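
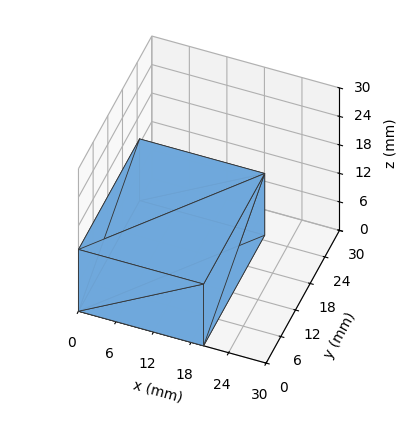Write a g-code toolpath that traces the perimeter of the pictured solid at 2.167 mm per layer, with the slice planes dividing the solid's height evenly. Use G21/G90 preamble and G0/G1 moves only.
Reading the render: the shape is a rectangular box, roughly 20 × 25 mm footprint and 13 mm tall (dimensions read to the nearest mm from the axis ticks). For the g-code, the solid's height is divided into equal slices at the stated Δz and each level perimeter traced with G1 moves after a G0 lift.

; perimeter-only toolpath
G21 ; units = mm
G90 ; absolute positioning
G28 ; home
; layer 1
G0 Z2.167
G0 X0.000 Y0.000
G1 X20.000 Y0.000
G1 X20.000 Y25.000
G1 X0.000 Y25.000
G1 X0.000 Y0.000
; layer 2
G0 Z4.333
G0 X0.000 Y0.000
G1 X20.000 Y0.000
G1 X20.000 Y25.000
G1 X0.000 Y25.000
G1 X0.000 Y0.000
; layer 3
G0 Z6.500
G0 X0.000 Y0.000
G1 X20.000 Y0.000
G1 X20.000 Y25.000
G1 X0.000 Y25.000
G1 X0.000 Y0.000
; layer 4
G0 Z8.667
G0 X0.000 Y0.000
G1 X20.000 Y0.000
G1 X20.000 Y25.000
G1 X0.000 Y25.000
G1 X0.000 Y0.000
; layer 5
G0 Z10.833
G0 X0.000 Y0.000
G1 X20.000 Y0.000
G1 X20.000 Y25.000
G1 X0.000 Y25.000
G1 X0.000 Y0.000
; layer 6
G0 Z13.000
G0 X0.000 Y0.000
G1 X20.000 Y0.000
G1 X20.000 Y25.000
G1 X0.000 Y25.000
G1 X0.000 Y0.000
M2 ; end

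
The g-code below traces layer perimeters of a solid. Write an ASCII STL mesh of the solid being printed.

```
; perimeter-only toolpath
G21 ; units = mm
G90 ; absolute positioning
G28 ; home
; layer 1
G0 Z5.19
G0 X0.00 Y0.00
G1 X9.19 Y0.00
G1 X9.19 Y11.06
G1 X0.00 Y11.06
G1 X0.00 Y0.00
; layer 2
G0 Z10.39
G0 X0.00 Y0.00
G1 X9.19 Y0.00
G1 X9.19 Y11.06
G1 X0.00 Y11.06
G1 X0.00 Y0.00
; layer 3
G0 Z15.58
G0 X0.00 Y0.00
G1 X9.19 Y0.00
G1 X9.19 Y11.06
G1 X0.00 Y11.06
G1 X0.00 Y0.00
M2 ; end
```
solid part
  facet normal 0.0000 0.0000 -1.0000
    outer loop
      vertex 9.19 11.06 0.00
      vertex 9.19 0.00 0.00
      vertex 0.00 0.00 0.00
    endloop
  endfacet
  facet normal 0.0000 0.0000 -1.0000
    outer loop
      vertex 0.00 11.06 0.00
      vertex 9.19 11.06 0.00
      vertex 0.00 0.00 0.00
    endloop
  endfacet
  facet normal 0.0000 0.0000 1.0000
    outer loop
      vertex 0.00 0.00 15.58
      vertex 9.19 0.00 15.58
      vertex 9.19 11.06 15.58
    endloop
  endfacet
  facet normal 0.0000 0.0000 1.0000
    outer loop
      vertex 0.00 0.00 15.58
      vertex 9.19 11.06 15.58
      vertex 0.00 11.06 15.58
    endloop
  endfacet
  facet normal 0.0000 -1.0000 0.0000
    outer loop
      vertex 0.00 0.00 0.00
      vertex 9.19 0.00 0.00
      vertex 9.19 0.00 15.58
    endloop
  endfacet
  facet normal 0.0000 -1.0000 0.0000
    outer loop
      vertex 0.00 0.00 0.00
      vertex 9.19 0.00 15.58
      vertex 0.00 0.00 15.58
    endloop
  endfacet
  facet normal 0.0000 1.0000 0.0000
    outer loop
      vertex 9.19 11.06 15.58
      vertex 9.19 11.06 0.00
      vertex 0.00 11.06 0.00
    endloop
  endfacet
  facet normal 0.0000 1.0000 0.0000
    outer loop
      vertex 0.00 11.06 15.58
      vertex 9.19 11.06 15.58
      vertex 0.00 11.06 0.00
    endloop
  endfacet
  facet normal -1.0000 0.0000 0.0000
    outer loop
      vertex 0.00 11.06 15.58
      vertex 0.00 11.06 0.00
      vertex 0.00 0.00 0.00
    endloop
  endfacet
  facet normal -1.0000 0.0000 0.0000
    outer loop
      vertex 0.00 0.00 15.58
      vertex 0.00 11.06 15.58
      vertex 0.00 0.00 0.00
    endloop
  endfacet
  facet normal 1.0000 0.0000 0.0000
    outer loop
      vertex 9.19 0.00 0.00
      vertex 9.19 11.06 0.00
      vertex 9.19 11.06 15.58
    endloop
  endfacet
  facet normal 1.0000 0.0000 0.0000
    outer loop
      vertex 9.19 0.00 0.00
      vertex 9.19 11.06 15.58
      vertex 9.19 0.00 15.58
    endloop
  endfacet
endsolid part

The G0 Z moves step by Δz≈5.19 mm. Every layer's G1 loop is the same polygon, so the solid is a straight extrusion of it from z=0 to z≈15.6. Closing with flat bottom and top caps and triangulating gives 12 facets — a rectangular box, roughly 9.19 × 11.1 mm footprint and 15.6 mm tall.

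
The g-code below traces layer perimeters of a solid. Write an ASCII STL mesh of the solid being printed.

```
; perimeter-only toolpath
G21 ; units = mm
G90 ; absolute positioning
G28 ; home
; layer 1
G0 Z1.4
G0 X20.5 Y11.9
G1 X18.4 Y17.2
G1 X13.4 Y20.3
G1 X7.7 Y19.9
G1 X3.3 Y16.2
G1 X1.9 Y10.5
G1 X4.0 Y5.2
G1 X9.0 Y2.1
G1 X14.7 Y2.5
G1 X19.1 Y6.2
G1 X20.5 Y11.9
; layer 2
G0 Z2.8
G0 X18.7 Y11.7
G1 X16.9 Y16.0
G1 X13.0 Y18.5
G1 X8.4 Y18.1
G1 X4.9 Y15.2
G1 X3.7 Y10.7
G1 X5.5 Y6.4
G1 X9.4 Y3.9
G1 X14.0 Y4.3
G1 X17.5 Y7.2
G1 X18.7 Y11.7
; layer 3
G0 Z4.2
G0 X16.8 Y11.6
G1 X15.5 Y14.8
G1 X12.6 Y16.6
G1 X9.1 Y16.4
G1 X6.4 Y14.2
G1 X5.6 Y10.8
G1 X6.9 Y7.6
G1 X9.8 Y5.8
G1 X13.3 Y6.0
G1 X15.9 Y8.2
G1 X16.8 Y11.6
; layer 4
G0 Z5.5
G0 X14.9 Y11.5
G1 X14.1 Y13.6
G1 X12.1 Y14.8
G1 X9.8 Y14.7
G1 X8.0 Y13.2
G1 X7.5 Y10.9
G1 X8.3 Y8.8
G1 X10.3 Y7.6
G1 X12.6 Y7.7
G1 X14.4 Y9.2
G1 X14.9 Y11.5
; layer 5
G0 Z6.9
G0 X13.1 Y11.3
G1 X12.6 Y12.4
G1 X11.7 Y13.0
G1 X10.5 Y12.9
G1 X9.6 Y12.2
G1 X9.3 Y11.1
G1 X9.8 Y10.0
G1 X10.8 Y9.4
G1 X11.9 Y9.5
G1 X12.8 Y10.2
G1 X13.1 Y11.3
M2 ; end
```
solid part
  facet normal 0.0000 0.0000 -1.0000
    outer loop
      vertex 13.9 22.1 0.0
      vertex 19.8 18.4 0.0
      vertex 22.4 12.0 0.0
    endloop
  endfacet
  facet normal 0.0000 0.0000 -1.0000
    outer loop
      vertex 7.0 21.6 0.0
      vertex 13.9 22.1 0.0
      vertex 22.4 12.0 0.0
    endloop
  endfacet
  facet normal 0.0000 0.0000 -1.0000
    outer loop
      vertex 1.7 17.2 0.0
      vertex 7.0 21.6 0.0
      vertex 22.4 12.0 0.0
    endloop
  endfacet
  facet normal 0.0000 0.0000 -1.0000
    outer loop
      vertex 0.0 10.4 0.0
      vertex 1.7 17.2 0.0
      vertex 22.4 12.0 0.0
    endloop
  endfacet
  facet normal 0.0000 0.0000 -1.0000
    outer loop
      vertex 2.6 4.0 0.0
      vertex 0.0 10.4 0.0
      vertex 22.4 12.0 0.0
    endloop
  endfacet
  facet normal 0.0000 0.0000 -1.0000
    outer loop
      vertex 8.5 0.3 0.0
      vertex 2.6 4.0 0.0
      vertex 22.4 12.0 0.0
    endloop
  endfacet
  facet normal 0.0000 0.0000 -1.0000
    outer loop
      vertex 15.4 0.8 0.0
      vertex 8.5 0.3 0.0
      vertex 22.4 12.0 0.0
    endloop
  endfacet
  facet normal 0.0000 0.0000 -1.0000
    outer loop
      vertex 20.7 5.2 0.0
      vertex 15.4 0.8 0.0
      vertex 22.4 12.0 0.0
    endloop
  endfacet
  facet normal 0.5686 0.2310 0.7895
    outer loop
      vertex 22.4 12.0 0.0
      vertex 19.8 18.4 0.0
      vertex 11.2 11.2 8.3
    endloop
  endfacet
  facet normal 0.3262 0.5202 0.7893
    outer loop
      vertex 19.8 18.4 0.0
      vertex 13.9 22.1 0.0
      vertex 11.2 11.2 8.3
    endloop
  endfacet
  facet normal -0.0444 0.6122 0.7895
    outer loop
      vertex 13.9 22.1 0.0
      vertex 7.0 21.6 0.0
      vertex 11.2 11.2 8.3
    endloop
  endfacet
  facet normal -0.3919 0.4720 0.7897
    outer loop
      vertex 7.0 21.6 0.0
      vertex 1.7 17.2 0.0
      vertex 11.2 11.2 8.3
    endloop
  endfacet
  facet normal -0.5956 0.1489 0.7894
    outer loop
      vertex 1.7 17.2 0.0
      vertex 0.0 10.4 0.0
      vertex 11.2 11.2 8.3
    endloop
  endfacet
  facet normal -0.5686 -0.2310 0.7895
    outer loop
      vertex 0.0 10.4 0.0
      vertex 2.6 4.0 0.0
      vertex 11.2 11.2 8.3
    endloop
  endfacet
  facet normal -0.3262 -0.5202 0.7893
    outer loop
      vertex 2.6 4.0 0.0
      vertex 8.5 0.3 0.0
      vertex 11.2 11.2 8.3
    endloop
  endfacet
  facet normal 0.0444 -0.6122 0.7895
    outer loop
      vertex 8.5 0.3 0.0
      vertex 15.4 0.8 0.0
      vertex 11.2 11.2 8.3
    endloop
  endfacet
  facet normal 0.3919 -0.4720 0.7897
    outer loop
      vertex 15.4 0.8 0.0
      vertex 20.7 5.2 0.0
      vertex 11.2 11.2 8.3
    endloop
  endfacet
  facet normal 0.5956 -0.1489 0.7894
    outer loop
      vertex 20.7 5.2 0.0
      vertex 22.4 12.0 0.0
      vertex 11.2 11.2 8.3
    endloop
  endfacet
endsolid part

The G0 Z moves step by Δz≈1.4 mm. The G1 loops shrink linearly with z, so the solid tapers from its base footprint up to z≈8.3. Closing with a flat bottom cap and the tapered top and triangulating gives 18 facets — a regular 10-sided pyramid, base circumscribed radius ≈ 11.2 mm, apex at z ≈ 8.3 mm.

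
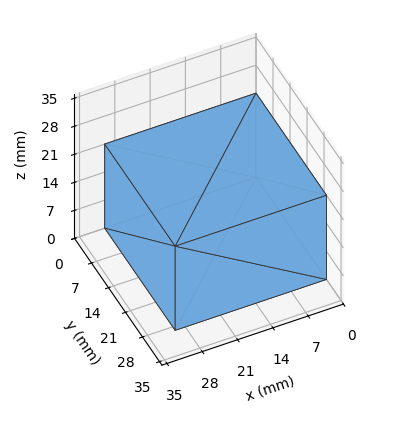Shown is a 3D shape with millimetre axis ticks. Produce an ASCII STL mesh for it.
Reading the render: the shape is a rectangular box, roughly 30 × 29 mm footprint and 21 mm tall (dimensions read to the nearest mm from the axis ticks). For the STL, each face is triangulated and given an outward normal.

solid part
  facet normal 0.0000 0.0000 -1.0000
    outer loop
      vertex 30.000 29.000 0.000
      vertex 30.000 0.000 0.000
      vertex 0.000 0.000 0.000
    endloop
  endfacet
  facet normal 0.0000 0.0000 -1.0000
    outer loop
      vertex 0.000 29.000 0.000
      vertex 30.000 29.000 0.000
      vertex 0.000 0.000 0.000
    endloop
  endfacet
  facet normal 0.0000 0.0000 1.0000
    outer loop
      vertex 0.000 0.000 21.000
      vertex 30.000 0.000 21.000
      vertex 30.000 29.000 21.000
    endloop
  endfacet
  facet normal 0.0000 0.0000 1.0000
    outer loop
      vertex 0.000 0.000 21.000
      vertex 30.000 29.000 21.000
      vertex 0.000 29.000 21.000
    endloop
  endfacet
  facet normal 0.0000 -1.0000 0.0000
    outer loop
      vertex 0.000 0.000 0.000
      vertex 30.000 0.000 0.000
      vertex 30.000 0.000 21.000
    endloop
  endfacet
  facet normal 0.0000 -1.0000 0.0000
    outer loop
      vertex 0.000 0.000 0.000
      vertex 30.000 0.000 21.000
      vertex 0.000 0.000 21.000
    endloop
  endfacet
  facet normal 0.0000 1.0000 0.0000
    outer loop
      vertex 30.000 29.000 21.000
      vertex 30.000 29.000 0.000
      vertex 0.000 29.000 0.000
    endloop
  endfacet
  facet normal 0.0000 1.0000 0.0000
    outer loop
      vertex 0.000 29.000 21.000
      vertex 30.000 29.000 21.000
      vertex 0.000 29.000 0.000
    endloop
  endfacet
  facet normal -1.0000 0.0000 0.0000
    outer loop
      vertex 0.000 29.000 21.000
      vertex 0.000 29.000 0.000
      vertex 0.000 0.000 0.000
    endloop
  endfacet
  facet normal -1.0000 0.0000 0.0000
    outer loop
      vertex 0.000 0.000 21.000
      vertex 0.000 29.000 21.000
      vertex 0.000 0.000 0.000
    endloop
  endfacet
  facet normal 1.0000 0.0000 0.0000
    outer loop
      vertex 30.000 0.000 0.000
      vertex 30.000 29.000 0.000
      vertex 30.000 29.000 21.000
    endloop
  endfacet
  facet normal 1.0000 0.0000 0.0000
    outer loop
      vertex 30.000 0.000 0.000
      vertex 30.000 29.000 21.000
      vertex 30.000 0.000 21.000
    endloop
  endfacet
endsolid part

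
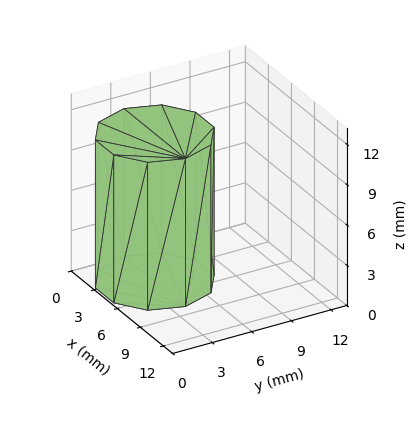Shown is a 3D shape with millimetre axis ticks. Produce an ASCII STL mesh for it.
Reading the render: the shape is a regular 10-sided prism (a cylinder approximated with 10 flat sides), circumscribed radius ≈ 4 mm, height ≈ 11 mm (dimensions read to the nearest mm from the axis ticks). For the STL, each face is triangulated and given an outward normal.

solid part
  facet normal 0.0000 0.0000 -1.0000
    outer loop
      vertex 5.2 7.8 0.0
      vertex 7.2 6.4 0.0
      vertex 8.0 4.0 0.0
    endloop
  endfacet
  facet normal 0.0000 0.0000 -1.0000
    outer loop
      vertex 2.8 7.8 0.0
      vertex 5.2 7.8 0.0
      vertex 8.0 4.0 0.0
    endloop
  endfacet
  facet normal 0.0000 0.0000 -1.0000
    outer loop
      vertex 0.8 6.4 0.0
      vertex 2.8 7.8 0.0
      vertex 8.0 4.0 0.0
    endloop
  endfacet
  facet normal 0.0000 0.0000 -1.0000
    outer loop
      vertex 0.0 4.0 0.0
      vertex 0.8 6.4 0.0
      vertex 8.0 4.0 0.0
    endloop
  endfacet
  facet normal 0.0000 0.0000 -1.0000
    outer loop
      vertex 0.8 1.6 0.0
      vertex 0.0 4.0 0.0
      vertex 8.0 4.0 0.0
    endloop
  endfacet
  facet normal 0.0000 0.0000 -1.0000
    outer loop
      vertex 2.8 0.2 0.0
      vertex 0.8 1.6 0.0
      vertex 8.0 4.0 0.0
    endloop
  endfacet
  facet normal 0.0000 0.0000 -1.0000
    outer loop
      vertex 5.2 0.2 0.0
      vertex 2.8 0.2 0.0
      vertex 8.0 4.0 0.0
    endloop
  endfacet
  facet normal 0.0000 0.0000 -1.0000
    outer loop
      vertex 7.2 1.6 0.0
      vertex 5.2 0.2 0.0
      vertex 8.0 4.0 0.0
    endloop
  endfacet
  facet normal 0.0000 0.0000 1.0000
    outer loop
      vertex 8.0 4.0 11.0
      vertex 7.2 6.4 11.0
      vertex 5.2 7.8 11.0
    endloop
  endfacet
  facet normal 0.0000 0.0000 1.0000
    outer loop
      vertex 8.0 4.0 11.0
      vertex 5.2 7.8 11.0
      vertex 2.8 7.8 11.0
    endloop
  endfacet
  facet normal 0.0000 0.0000 1.0000
    outer loop
      vertex 8.0 4.0 11.0
      vertex 2.8 7.8 11.0
      vertex 0.8 6.4 11.0
    endloop
  endfacet
  facet normal 0.0000 0.0000 1.0000
    outer loop
      vertex 8.0 4.0 11.0
      vertex 0.8 6.4 11.0
      vertex 0.0 4.0 11.0
    endloop
  endfacet
  facet normal 0.0000 0.0000 1.0000
    outer loop
      vertex 8.0 4.0 11.0
      vertex 0.0 4.0 11.0
      vertex 0.8 1.6 11.0
    endloop
  endfacet
  facet normal 0.0000 0.0000 1.0000
    outer loop
      vertex 8.0 4.0 11.0
      vertex 0.8 1.6 11.0
      vertex 2.8 0.2 11.0
    endloop
  endfacet
  facet normal 0.0000 0.0000 1.0000
    outer loop
      vertex 8.0 4.0 11.0
      vertex 2.8 0.2 11.0
      vertex 5.2 0.2 11.0
    endloop
  endfacet
  facet normal 0.0000 0.0000 1.0000
    outer loop
      vertex 8.0 4.0 11.0
      vertex 5.2 0.2 11.0
      vertex 7.2 1.6 11.0
    endloop
  endfacet
  facet normal 0.9487 0.3162 0.0000
    outer loop
      vertex 8.0 4.0 0.0
      vertex 7.2 6.4 0.0
      vertex 7.2 6.4 11.0
    endloop
  endfacet
  facet normal 0.9487 0.3162 0.0000
    outer loop
      vertex 8.0 4.0 0.0
      vertex 7.2 6.4 11.0
      vertex 8.0 4.0 11.0
    endloop
  endfacet
  facet normal 0.5735 0.8192 0.0000
    outer loop
      vertex 7.2 6.4 0.0
      vertex 5.2 7.8 0.0
      vertex 5.2 7.8 11.0
    endloop
  endfacet
  facet normal 0.5735 0.8192 0.0000
    outer loop
      vertex 7.2 6.4 0.0
      vertex 5.2 7.8 11.0
      vertex 7.2 6.4 11.0
    endloop
  endfacet
  facet normal 0.0000 1.0000 0.0000
    outer loop
      vertex 5.2 7.8 0.0
      vertex 2.8 7.8 0.0
      vertex 2.8 7.8 11.0
    endloop
  endfacet
  facet normal 0.0000 1.0000 0.0000
    outer loop
      vertex 5.2 7.8 0.0
      vertex 2.8 7.8 11.0
      vertex 5.2 7.8 11.0
    endloop
  endfacet
  facet normal -0.5735 0.8192 0.0000
    outer loop
      vertex 2.8 7.8 0.0
      vertex 0.8 6.4 0.0
      vertex 0.8 6.4 11.0
    endloop
  endfacet
  facet normal -0.5735 0.8192 0.0000
    outer loop
      vertex 2.8 7.8 0.0
      vertex 0.8 6.4 11.0
      vertex 2.8 7.8 11.0
    endloop
  endfacet
  facet normal -0.9487 0.3162 0.0000
    outer loop
      vertex 0.8 6.4 0.0
      vertex 0.0 4.0 0.0
      vertex 0.0 4.0 11.0
    endloop
  endfacet
  facet normal -0.9487 0.3162 0.0000
    outer loop
      vertex 0.8 6.4 0.0
      vertex 0.0 4.0 11.0
      vertex 0.8 6.4 11.0
    endloop
  endfacet
  facet normal -0.9487 -0.3162 0.0000
    outer loop
      vertex 0.0 4.0 0.0
      vertex 0.8 1.6 0.0
      vertex 0.8 1.6 11.0
    endloop
  endfacet
  facet normal -0.9487 -0.3162 0.0000
    outer loop
      vertex 0.0 4.0 0.0
      vertex 0.8 1.6 11.0
      vertex 0.0 4.0 11.0
    endloop
  endfacet
  facet normal -0.5735 -0.8192 0.0000
    outer loop
      vertex 0.8 1.6 0.0
      vertex 2.8 0.2 0.0
      vertex 2.8 0.2 11.0
    endloop
  endfacet
  facet normal -0.5735 -0.8192 0.0000
    outer loop
      vertex 0.8 1.6 0.0
      vertex 2.8 0.2 11.0
      vertex 0.8 1.6 11.0
    endloop
  endfacet
  facet normal 0.0000 -1.0000 0.0000
    outer loop
      vertex 2.8 0.2 0.0
      vertex 5.2 0.2 0.0
      vertex 5.2 0.2 11.0
    endloop
  endfacet
  facet normal 0.0000 -1.0000 0.0000
    outer loop
      vertex 2.8 0.2 0.0
      vertex 5.2 0.2 11.0
      vertex 2.8 0.2 11.0
    endloop
  endfacet
  facet normal 0.5735 -0.8192 0.0000
    outer loop
      vertex 5.2 0.2 0.0
      vertex 7.2 1.6 0.0
      vertex 7.2 1.6 11.0
    endloop
  endfacet
  facet normal 0.5735 -0.8192 0.0000
    outer loop
      vertex 5.2 0.2 0.0
      vertex 7.2 1.6 11.0
      vertex 5.2 0.2 11.0
    endloop
  endfacet
  facet normal 0.9487 -0.3162 0.0000
    outer loop
      vertex 7.2 1.6 0.0
      vertex 8.0 4.0 0.0
      vertex 8.0 4.0 11.0
    endloop
  endfacet
  facet normal 0.9487 -0.3162 0.0000
    outer loop
      vertex 7.2 1.6 0.0
      vertex 8.0 4.0 11.0
      vertex 7.2 1.6 11.0
    endloop
  endfacet
endsolid part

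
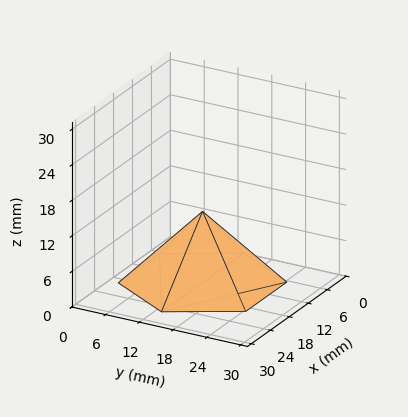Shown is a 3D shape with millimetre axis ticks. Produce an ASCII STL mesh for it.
Reading the render: the shape is a regular 6-sided pyramid, base circumscribed radius ≈ 13 mm, apex at z ≈ 12 mm (dimensions read to the nearest mm from the axis ticks). For the STL, each face is triangulated and given an outward normal.

solid part
  facet normal 0.0000 0.0000 -1.0000
    outer loop
      vertex 6.5 24.3 0.0
      vertex 19.5 24.3 0.0
      vertex 26.0 13.0 0.0
    endloop
  endfacet
  facet normal 0.0000 0.0000 -1.0000
    outer loop
      vertex 0.0 13.0 0.0
      vertex 6.5 24.3 0.0
      vertex 26.0 13.0 0.0
    endloop
  endfacet
  facet normal 0.0000 0.0000 -1.0000
    outer loop
      vertex 6.5 1.7 0.0
      vertex 0.0 13.0 0.0
      vertex 26.0 13.0 0.0
    endloop
  endfacet
  facet normal 0.0000 0.0000 -1.0000
    outer loop
      vertex 19.5 1.7 0.0
      vertex 6.5 1.7 0.0
      vertex 26.0 13.0 0.0
    endloop
  endfacet
  facet normal 0.6319 0.3635 0.6845
    outer loop
      vertex 26.0 13.0 0.0
      vertex 19.5 24.3 0.0
      vertex 13.0 13.0 12.0
    endloop
  endfacet
  facet normal 0.0000 0.7280 0.6856
    outer loop
      vertex 19.5 24.3 0.0
      vertex 6.5 24.3 0.0
      vertex 13.0 13.0 12.0
    endloop
  endfacet
  facet normal -0.6319 0.3635 0.6845
    outer loop
      vertex 6.5 24.3 0.0
      vertex 0.0 13.0 0.0
      vertex 13.0 13.0 12.0
    endloop
  endfacet
  facet normal -0.6319 -0.3635 0.6845
    outer loop
      vertex 0.0 13.0 0.0
      vertex 6.5 1.7 0.0
      vertex 13.0 13.0 12.0
    endloop
  endfacet
  facet normal 0.0000 -0.7280 0.6856
    outer loop
      vertex 6.5 1.7 0.0
      vertex 19.5 1.7 0.0
      vertex 13.0 13.0 12.0
    endloop
  endfacet
  facet normal 0.6319 -0.3635 0.6845
    outer loop
      vertex 19.5 1.7 0.0
      vertex 26.0 13.0 0.0
      vertex 13.0 13.0 12.0
    endloop
  endfacet
endsolid part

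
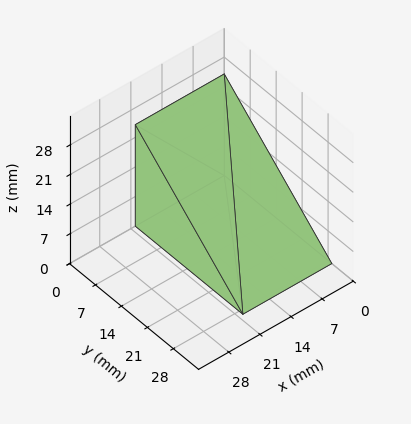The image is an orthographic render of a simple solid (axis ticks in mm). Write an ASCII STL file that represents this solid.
Reading the render: the shape is a wedge (ramp): 20 × 29 mm base, rising to 24 mm along the y=0 edge and sloping linearly to z=0 at y=29 (dimensions read to the nearest mm from the axis ticks). For the STL, each face is triangulated and given an outward normal.

solid part
  facet normal 0.0000 0.0000 -1.0000
    outer loop
      vertex 20.0 29.0 0.0
      vertex 20.0 0.0 0.0
      vertex 0.0 0.0 0.0
    endloop
  endfacet
  facet normal 0.0000 0.0000 -1.0000
    outer loop
      vertex 0.0 29.0 0.0
      vertex 20.0 29.0 0.0
      vertex 0.0 0.0 0.0
    endloop
  endfacet
  facet normal 0.0000 -1.0000 0.0000
    outer loop
      vertex 0.0 0.0 0.0
      vertex 20.0 0.0 0.0
      vertex 20.0 0.0 24.0
    endloop
  endfacet
  facet normal 0.0000 -1.0000 0.0000
    outer loop
      vertex 0.0 0.0 0.0
      vertex 20.0 0.0 24.0
      vertex 0.0 0.0 24.0
    endloop
  endfacet
  facet normal 0.0000 0.6376 0.7704
    outer loop
      vertex 0.0 0.0 24.0
      vertex 20.0 0.0 24.0
      vertex 20.0 29.0 0.0
    endloop
  endfacet
  facet normal 0.0000 0.6376 0.7704
    outer loop
      vertex 0.0 0.0 24.0
      vertex 20.0 29.0 0.0
      vertex 0.0 29.0 0.0
    endloop
  endfacet
  facet normal -1.0000 0.0000 0.0000
    outer loop
      vertex 0.0 0.0 24.0
      vertex 0.0 29.0 0.0
      vertex 0.0 0.0 0.0
    endloop
  endfacet
  facet normal 1.0000 0.0000 0.0000
    outer loop
      vertex 20.0 0.0 0.0
      vertex 20.0 29.0 0.0
      vertex 20.0 0.0 24.0
    endloop
  endfacet
endsolid part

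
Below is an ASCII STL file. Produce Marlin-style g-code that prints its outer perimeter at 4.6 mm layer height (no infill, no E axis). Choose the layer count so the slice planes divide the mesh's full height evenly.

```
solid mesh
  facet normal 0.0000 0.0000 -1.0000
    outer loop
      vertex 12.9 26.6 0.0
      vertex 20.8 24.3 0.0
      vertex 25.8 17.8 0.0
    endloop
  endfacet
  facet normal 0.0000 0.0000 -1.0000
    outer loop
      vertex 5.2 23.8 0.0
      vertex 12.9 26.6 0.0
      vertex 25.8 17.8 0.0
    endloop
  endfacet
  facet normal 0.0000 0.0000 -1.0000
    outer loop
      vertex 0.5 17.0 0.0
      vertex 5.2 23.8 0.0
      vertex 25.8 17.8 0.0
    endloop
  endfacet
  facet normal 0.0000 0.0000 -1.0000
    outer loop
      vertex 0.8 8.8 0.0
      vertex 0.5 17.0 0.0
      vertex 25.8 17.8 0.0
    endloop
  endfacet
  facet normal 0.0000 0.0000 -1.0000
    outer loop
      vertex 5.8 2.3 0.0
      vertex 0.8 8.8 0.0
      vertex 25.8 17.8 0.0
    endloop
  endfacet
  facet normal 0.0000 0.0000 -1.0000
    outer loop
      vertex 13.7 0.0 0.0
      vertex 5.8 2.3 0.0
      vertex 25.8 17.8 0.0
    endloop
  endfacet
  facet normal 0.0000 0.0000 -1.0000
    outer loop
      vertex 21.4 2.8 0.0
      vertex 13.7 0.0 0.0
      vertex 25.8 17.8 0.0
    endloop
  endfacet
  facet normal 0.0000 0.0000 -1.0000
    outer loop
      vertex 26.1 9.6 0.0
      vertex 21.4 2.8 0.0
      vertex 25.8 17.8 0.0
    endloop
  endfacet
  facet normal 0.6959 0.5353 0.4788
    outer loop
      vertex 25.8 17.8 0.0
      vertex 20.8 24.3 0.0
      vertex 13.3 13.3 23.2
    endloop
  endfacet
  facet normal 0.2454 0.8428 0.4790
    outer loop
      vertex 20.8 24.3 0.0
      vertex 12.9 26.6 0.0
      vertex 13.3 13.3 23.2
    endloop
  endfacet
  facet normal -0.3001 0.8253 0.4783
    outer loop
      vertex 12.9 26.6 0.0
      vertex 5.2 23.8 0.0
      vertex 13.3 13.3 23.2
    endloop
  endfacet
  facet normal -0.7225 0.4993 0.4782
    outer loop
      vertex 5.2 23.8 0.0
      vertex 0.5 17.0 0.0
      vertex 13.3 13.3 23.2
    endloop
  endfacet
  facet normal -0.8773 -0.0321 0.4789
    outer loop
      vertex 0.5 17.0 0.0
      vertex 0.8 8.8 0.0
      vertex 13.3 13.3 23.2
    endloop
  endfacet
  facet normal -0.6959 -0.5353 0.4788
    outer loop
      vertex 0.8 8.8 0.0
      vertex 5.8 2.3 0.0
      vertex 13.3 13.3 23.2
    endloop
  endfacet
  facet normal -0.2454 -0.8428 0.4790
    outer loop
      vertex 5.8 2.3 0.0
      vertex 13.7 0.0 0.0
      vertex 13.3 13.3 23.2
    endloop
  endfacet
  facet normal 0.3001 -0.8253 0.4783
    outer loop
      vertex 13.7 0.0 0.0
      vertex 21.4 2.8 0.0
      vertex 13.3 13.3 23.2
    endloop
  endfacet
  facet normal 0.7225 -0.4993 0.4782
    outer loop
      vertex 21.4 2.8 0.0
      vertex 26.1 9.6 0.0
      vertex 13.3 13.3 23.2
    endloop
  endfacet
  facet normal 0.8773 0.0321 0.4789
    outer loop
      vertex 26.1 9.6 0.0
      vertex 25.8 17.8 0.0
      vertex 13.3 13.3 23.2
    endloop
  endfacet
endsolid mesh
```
; perimeter-only toolpath
G21 ; units = mm
G90 ; absolute positioning
G28 ; home
; layer 1
G0 Z4.6
G0 X23.3 Y16.9
G1 X19.3 Y22.1
G1 X13.0 Y23.9
G1 X6.8 Y21.7
G1 X3.1 Y16.3
G1 X3.3 Y9.7
G1 X7.3 Y4.5
G1 X13.6 Y2.7
G1 X19.8 Y4.9
G1 X23.5 Y10.3
G1 X23.3 Y16.9
; layer 2
G0 Z9.3
G0 X20.8 Y16.0
G1 X17.8 Y19.9
G1 X13.1 Y21.3
G1 X8.4 Y19.6
G1 X5.6 Y15.5
G1 X5.8 Y10.6
G1 X8.8 Y6.7
G1 X13.5 Y5.3
G1 X18.2 Y7.0
G1 X21.0 Y11.1
G1 X20.8 Y16.0
; layer 3
G0 Z13.9
G0 X18.3 Y15.1
G1 X16.3 Y17.7
G1 X13.1 Y18.6
G1 X10.1 Y17.5
G1 X8.2 Y14.8
G1 X8.3 Y11.5
G1 X10.3 Y8.9
G1 X13.5 Y8.0
G1 X16.5 Y9.1
G1 X18.4 Y11.8
G1 X18.3 Y15.1
; layer 4
G0 Z18.6
G0 X15.8 Y14.2
G1 X14.8 Y15.5
G1 X13.2 Y16.0
G1 X11.7 Y15.4
G1 X10.7 Y14.0
G1 X10.8 Y12.4
G1 X11.8 Y11.1
G1 X13.4 Y10.6
G1 X14.9 Y11.2
G1 X15.9 Y12.6
G1 X15.8 Y14.2
M2 ; end

The solid is a regular 10-sided pyramid, base circumscribed radius ≈ 13.3 mm, apex at z ≈ 23.2 mm. Slicing at Δz = 4.6 mm — 5 equal slices spanning the solid's height, so layer i sits at z = i·h/5 — gives 4 non-empty perimeters. Each is a 10-segment closed polygon; G0 lifts to the layer z and rapids to the start vertex, then G1 traces the edges. The cross-section shrinks linearly with z (the slice at the apex is degenerate and omitted).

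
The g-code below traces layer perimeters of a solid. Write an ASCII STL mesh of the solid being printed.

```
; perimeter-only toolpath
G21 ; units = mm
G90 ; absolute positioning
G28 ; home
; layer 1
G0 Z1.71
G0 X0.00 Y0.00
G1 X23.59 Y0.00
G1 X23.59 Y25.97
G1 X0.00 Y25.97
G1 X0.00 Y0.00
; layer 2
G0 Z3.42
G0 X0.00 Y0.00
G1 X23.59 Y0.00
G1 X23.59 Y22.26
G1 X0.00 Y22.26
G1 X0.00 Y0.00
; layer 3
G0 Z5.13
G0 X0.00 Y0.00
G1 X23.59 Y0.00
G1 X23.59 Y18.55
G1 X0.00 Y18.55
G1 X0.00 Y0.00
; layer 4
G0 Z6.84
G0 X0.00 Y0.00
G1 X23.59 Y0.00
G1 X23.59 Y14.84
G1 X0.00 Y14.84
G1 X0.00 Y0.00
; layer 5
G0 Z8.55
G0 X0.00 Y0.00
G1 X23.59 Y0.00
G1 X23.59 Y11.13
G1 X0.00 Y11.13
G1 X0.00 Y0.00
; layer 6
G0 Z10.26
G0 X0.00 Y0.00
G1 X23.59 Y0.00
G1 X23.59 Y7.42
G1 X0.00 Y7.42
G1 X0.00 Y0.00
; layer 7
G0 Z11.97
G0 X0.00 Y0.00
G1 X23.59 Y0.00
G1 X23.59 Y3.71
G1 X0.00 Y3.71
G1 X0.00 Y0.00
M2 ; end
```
solid part
  facet normal 0.0000 0.0000 -1.0000
    outer loop
      vertex 23.59 29.68 0.00
      vertex 23.59 0.00 0.00
      vertex 0.00 0.00 0.00
    endloop
  endfacet
  facet normal 0.0000 0.0000 -1.0000
    outer loop
      vertex 0.00 29.68 0.00
      vertex 23.59 29.68 0.00
      vertex 0.00 0.00 0.00
    endloop
  endfacet
  facet normal 0.0000 -1.0000 0.0000
    outer loop
      vertex 0.00 0.00 0.00
      vertex 23.59 0.00 0.00
      vertex 23.59 0.00 13.68
    endloop
  endfacet
  facet normal 0.0000 -1.0000 0.0000
    outer loop
      vertex 0.00 0.00 0.00
      vertex 23.59 0.00 13.68
      vertex 0.00 0.00 13.68
    endloop
  endfacet
  facet normal 0.0000 0.4186 0.9082
    outer loop
      vertex 0.00 0.00 13.68
      vertex 23.59 0.00 13.68
      vertex 23.59 29.68 0.00
    endloop
  endfacet
  facet normal 0.0000 0.4186 0.9082
    outer loop
      vertex 0.00 0.00 13.68
      vertex 23.59 29.68 0.00
      vertex 0.00 29.68 0.00
    endloop
  endfacet
  facet normal -1.0000 0.0000 0.0000
    outer loop
      vertex 0.00 0.00 13.68
      vertex 0.00 29.68 0.00
      vertex 0.00 0.00 0.00
    endloop
  endfacet
  facet normal 1.0000 0.0000 0.0000
    outer loop
      vertex 23.59 0.00 0.00
      vertex 23.59 29.68 0.00
      vertex 23.59 0.00 13.68
    endloop
  endfacet
endsolid part

The G0 Z moves step by Δz≈1.71 mm. The G1 loops shrink linearly with z, so the solid tapers from its base footprint up to z≈13.7. Closing with a flat bottom cap and the tapered top and triangulating gives 8 facets — a wedge (ramp): 23.6 × 29.7 mm base, rising to 13.7 mm along the y=0 edge and sloping linearly to z=0 at y=29.7.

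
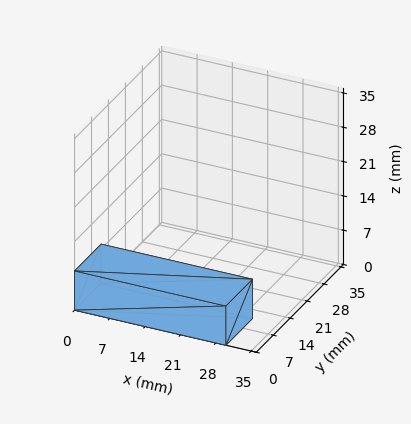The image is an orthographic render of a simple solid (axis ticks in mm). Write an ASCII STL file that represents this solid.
Reading the render: the shape is a rectangular box, roughly 30 × 11 mm footprint and 8 mm tall (dimensions read to the nearest mm from the axis ticks). For the STL, each face is triangulated and given an outward normal.

solid part
  facet normal 0.0000 0.0000 -1.0000
    outer loop
      vertex 30.000 11.000 0.000
      vertex 30.000 0.000 0.000
      vertex 0.000 0.000 0.000
    endloop
  endfacet
  facet normal 0.0000 0.0000 -1.0000
    outer loop
      vertex 0.000 11.000 0.000
      vertex 30.000 11.000 0.000
      vertex 0.000 0.000 0.000
    endloop
  endfacet
  facet normal 0.0000 0.0000 1.0000
    outer loop
      vertex 0.000 0.000 8.000
      vertex 30.000 0.000 8.000
      vertex 30.000 11.000 8.000
    endloop
  endfacet
  facet normal 0.0000 0.0000 1.0000
    outer loop
      vertex 0.000 0.000 8.000
      vertex 30.000 11.000 8.000
      vertex 0.000 11.000 8.000
    endloop
  endfacet
  facet normal 0.0000 -1.0000 0.0000
    outer loop
      vertex 0.000 0.000 0.000
      vertex 30.000 0.000 0.000
      vertex 30.000 0.000 8.000
    endloop
  endfacet
  facet normal 0.0000 -1.0000 0.0000
    outer loop
      vertex 0.000 0.000 0.000
      vertex 30.000 0.000 8.000
      vertex 0.000 0.000 8.000
    endloop
  endfacet
  facet normal 0.0000 1.0000 0.0000
    outer loop
      vertex 30.000 11.000 8.000
      vertex 30.000 11.000 0.000
      vertex 0.000 11.000 0.000
    endloop
  endfacet
  facet normal 0.0000 1.0000 0.0000
    outer loop
      vertex 0.000 11.000 8.000
      vertex 30.000 11.000 8.000
      vertex 0.000 11.000 0.000
    endloop
  endfacet
  facet normal -1.0000 0.0000 0.0000
    outer loop
      vertex 0.000 11.000 8.000
      vertex 0.000 11.000 0.000
      vertex 0.000 0.000 0.000
    endloop
  endfacet
  facet normal -1.0000 0.0000 0.0000
    outer loop
      vertex 0.000 0.000 8.000
      vertex 0.000 11.000 8.000
      vertex 0.000 0.000 0.000
    endloop
  endfacet
  facet normal 1.0000 0.0000 0.0000
    outer loop
      vertex 30.000 0.000 0.000
      vertex 30.000 11.000 0.000
      vertex 30.000 11.000 8.000
    endloop
  endfacet
  facet normal 1.0000 0.0000 0.0000
    outer loop
      vertex 30.000 0.000 0.000
      vertex 30.000 11.000 8.000
      vertex 30.000 0.000 8.000
    endloop
  endfacet
endsolid part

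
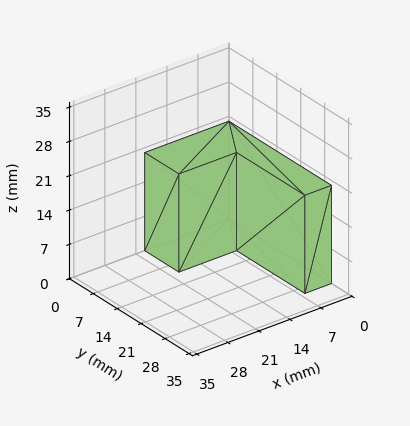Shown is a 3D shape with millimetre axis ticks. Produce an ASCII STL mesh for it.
Reading the render: the shape is an L-shaped prism: outer 19 × 30 mm, arm thicknesses ≈ 10 mm (horizontal) and 6 mm (vertical), extruded 20 mm in z (dimensions read to the nearest mm from the axis ticks). For the STL, each face is triangulated and given an outward normal.

solid part
  facet normal 0.0000 0.0000 -1.0000
    outer loop
      vertex 19.000 10.000 0.000
      vertex 19.000 0.000 0.000
      vertex 0.000 0.000 0.000
    endloop
  endfacet
  facet normal 0.0000 0.0000 -1.0000
    outer loop
      vertex 6.000 10.000 0.000
      vertex 19.000 10.000 0.000
      vertex 0.000 0.000 0.000
    endloop
  endfacet
  facet normal 0.0000 0.0000 -1.0000
    outer loop
      vertex 6.000 30.000 0.000
      vertex 6.000 10.000 0.000
      vertex 0.000 0.000 0.000
    endloop
  endfacet
  facet normal 0.0000 0.0000 -1.0000
    outer loop
      vertex 0.000 30.000 0.000
      vertex 6.000 30.000 0.000
      vertex 0.000 0.000 0.000
    endloop
  endfacet
  facet normal 0.0000 0.0000 1.0000
    outer loop
      vertex 0.000 0.000 20.000
      vertex 19.000 0.000 20.000
      vertex 19.000 10.000 20.000
    endloop
  endfacet
  facet normal 0.0000 0.0000 1.0000
    outer loop
      vertex 0.000 0.000 20.000
      vertex 19.000 10.000 20.000
      vertex 6.000 10.000 20.000
    endloop
  endfacet
  facet normal 0.0000 0.0000 1.0000
    outer loop
      vertex 0.000 0.000 20.000
      vertex 6.000 10.000 20.000
      vertex 6.000 30.000 20.000
    endloop
  endfacet
  facet normal 0.0000 0.0000 1.0000
    outer loop
      vertex 0.000 0.000 20.000
      vertex 6.000 30.000 20.000
      vertex 0.000 30.000 20.000
    endloop
  endfacet
  facet normal 0.0000 -1.0000 0.0000
    outer loop
      vertex 0.000 0.000 0.000
      vertex 19.000 0.000 0.000
      vertex 19.000 0.000 20.000
    endloop
  endfacet
  facet normal 0.0000 -1.0000 0.0000
    outer loop
      vertex 0.000 0.000 0.000
      vertex 19.000 0.000 20.000
      vertex 0.000 0.000 20.000
    endloop
  endfacet
  facet normal 1.0000 0.0000 0.0000
    outer loop
      vertex 19.000 0.000 0.000
      vertex 19.000 10.000 0.000
      vertex 19.000 10.000 20.000
    endloop
  endfacet
  facet normal 1.0000 0.0000 0.0000
    outer loop
      vertex 19.000 0.000 0.000
      vertex 19.000 10.000 20.000
      vertex 19.000 0.000 20.000
    endloop
  endfacet
  facet normal 0.0000 1.0000 0.0000
    outer loop
      vertex 19.000 10.000 0.000
      vertex 6.000 10.000 0.000
      vertex 6.000 10.000 20.000
    endloop
  endfacet
  facet normal 0.0000 1.0000 0.0000
    outer loop
      vertex 19.000 10.000 0.000
      vertex 6.000 10.000 20.000
      vertex 19.000 10.000 20.000
    endloop
  endfacet
  facet normal 1.0000 0.0000 0.0000
    outer loop
      vertex 6.000 10.000 0.000
      vertex 6.000 30.000 0.000
      vertex 6.000 30.000 20.000
    endloop
  endfacet
  facet normal 1.0000 0.0000 0.0000
    outer loop
      vertex 6.000 10.000 0.000
      vertex 6.000 30.000 20.000
      vertex 6.000 10.000 20.000
    endloop
  endfacet
  facet normal 0.0000 1.0000 0.0000
    outer loop
      vertex 6.000 30.000 0.000
      vertex 0.000 30.000 0.000
      vertex 0.000 30.000 20.000
    endloop
  endfacet
  facet normal 0.0000 1.0000 0.0000
    outer loop
      vertex 6.000 30.000 0.000
      vertex 0.000 30.000 20.000
      vertex 6.000 30.000 20.000
    endloop
  endfacet
  facet normal -1.0000 0.0000 0.0000
    outer loop
      vertex 0.000 30.000 0.000
      vertex 0.000 0.000 0.000
      vertex 0.000 0.000 20.000
    endloop
  endfacet
  facet normal -1.0000 0.0000 0.0000
    outer loop
      vertex 0.000 30.000 0.000
      vertex 0.000 0.000 20.000
      vertex 0.000 30.000 20.000
    endloop
  endfacet
endsolid part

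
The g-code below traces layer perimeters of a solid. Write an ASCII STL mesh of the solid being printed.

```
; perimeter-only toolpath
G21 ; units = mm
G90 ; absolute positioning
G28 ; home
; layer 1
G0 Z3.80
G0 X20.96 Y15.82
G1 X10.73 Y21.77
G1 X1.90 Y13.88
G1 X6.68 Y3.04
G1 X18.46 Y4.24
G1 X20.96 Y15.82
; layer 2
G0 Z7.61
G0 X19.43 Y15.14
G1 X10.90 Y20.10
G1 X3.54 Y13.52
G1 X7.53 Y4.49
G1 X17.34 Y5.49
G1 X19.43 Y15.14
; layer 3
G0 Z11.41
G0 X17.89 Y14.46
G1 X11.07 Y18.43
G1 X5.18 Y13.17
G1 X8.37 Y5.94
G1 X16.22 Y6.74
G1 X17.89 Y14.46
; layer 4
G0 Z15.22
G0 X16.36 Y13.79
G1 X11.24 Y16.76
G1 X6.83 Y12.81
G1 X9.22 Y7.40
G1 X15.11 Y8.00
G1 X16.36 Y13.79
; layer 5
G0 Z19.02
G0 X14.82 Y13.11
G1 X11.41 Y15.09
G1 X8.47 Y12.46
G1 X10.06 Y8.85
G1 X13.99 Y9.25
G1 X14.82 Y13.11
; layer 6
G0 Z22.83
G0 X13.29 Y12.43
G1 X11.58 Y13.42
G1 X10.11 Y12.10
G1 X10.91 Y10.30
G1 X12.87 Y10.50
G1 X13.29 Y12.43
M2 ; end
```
solid part
  facet normal 0.0000 0.0000 -1.0000
    outer loop
      vertex 0.26 14.23 0.00
      vertex 10.56 23.44 0.00
      vertex 22.50 16.50 0.00
    endloop
  endfacet
  facet normal 0.0000 0.0000 -1.0000
    outer loop
      vertex 5.84 1.59 0.00
      vertex 0.26 14.23 0.00
      vertex 22.50 16.50 0.00
    endloop
  endfacet
  facet normal 0.0000 0.0000 -1.0000
    outer loop
      vertex 19.58 2.99 0.00
      vertex 5.84 1.59 0.00
      vertex 22.50 16.50 0.00
    endloop
  endfacet
  facet normal 0.4733 0.8142 0.3363
    outer loop
      vertex 22.50 16.50 0.00
      vertex 10.56 23.44 0.00
      vertex 11.75 11.75 26.63
    endloop
  endfacet
  facet normal -0.6278 0.7020 0.3362
    outer loop
      vertex 10.56 23.44 0.00
      vertex 0.26 14.23 0.00
      vertex 11.75 11.75 26.63
    endloop
  endfacet
  facet normal -0.8615 -0.3803 0.3363
    outer loop
      vertex 0.26 14.23 0.00
      vertex 5.84 1.59 0.00
      vertex 11.75 11.75 26.63
    endloop
  endfacet
  facet normal 0.0955 -0.9369 0.3363
    outer loop
      vertex 5.84 1.59 0.00
      vertex 19.58 2.99 0.00
      vertex 11.75 11.75 26.63
    endloop
  endfacet
  facet normal 0.9206 -0.1990 0.3361
    outer loop
      vertex 19.58 2.99 0.00
      vertex 22.50 16.50 0.00
      vertex 11.75 11.75 26.63
    endloop
  endfacet
endsolid part

The G0 Z moves step by Δz≈3.80 mm. The G1 loops shrink linearly with z, so the solid tapers from its base footprint up to z≈26.6. Closing with a flat bottom cap and the tapered top and triangulating gives 8 facets — a regular 5-sided pyramid, base circumscribed radius ≈ 11.8 mm, apex at z ≈ 26.6 mm.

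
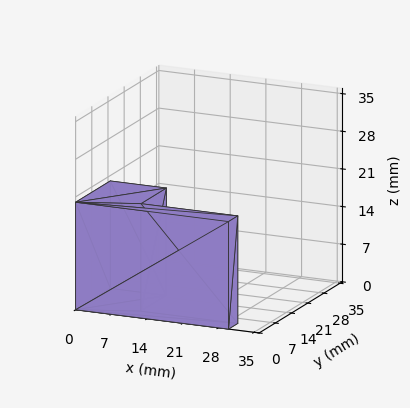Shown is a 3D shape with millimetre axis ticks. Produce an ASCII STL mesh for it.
Reading the render: the shape is an L-shaped prism: outer 30 × 15 mm, arm thicknesses ≈ 4 mm (horizontal) and 11 mm (vertical), extruded 20 mm in z (dimensions read to the nearest mm from the axis ticks). For the STL, each face is triangulated and given an outward normal.

solid part
  facet normal 0.0000 0.0000 -1.0000
    outer loop
      vertex 30.000 4.000 0.000
      vertex 30.000 0.000 0.000
      vertex 0.000 0.000 0.000
    endloop
  endfacet
  facet normal 0.0000 0.0000 -1.0000
    outer loop
      vertex 11.000 4.000 0.000
      vertex 30.000 4.000 0.000
      vertex 0.000 0.000 0.000
    endloop
  endfacet
  facet normal 0.0000 0.0000 -1.0000
    outer loop
      vertex 11.000 15.000 0.000
      vertex 11.000 4.000 0.000
      vertex 0.000 0.000 0.000
    endloop
  endfacet
  facet normal 0.0000 0.0000 -1.0000
    outer loop
      vertex 0.000 15.000 0.000
      vertex 11.000 15.000 0.000
      vertex 0.000 0.000 0.000
    endloop
  endfacet
  facet normal 0.0000 0.0000 1.0000
    outer loop
      vertex 0.000 0.000 20.000
      vertex 30.000 0.000 20.000
      vertex 30.000 4.000 20.000
    endloop
  endfacet
  facet normal 0.0000 0.0000 1.0000
    outer loop
      vertex 0.000 0.000 20.000
      vertex 30.000 4.000 20.000
      vertex 11.000 4.000 20.000
    endloop
  endfacet
  facet normal 0.0000 0.0000 1.0000
    outer loop
      vertex 0.000 0.000 20.000
      vertex 11.000 4.000 20.000
      vertex 11.000 15.000 20.000
    endloop
  endfacet
  facet normal 0.0000 0.0000 1.0000
    outer loop
      vertex 0.000 0.000 20.000
      vertex 11.000 15.000 20.000
      vertex 0.000 15.000 20.000
    endloop
  endfacet
  facet normal 0.0000 -1.0000 0.0000
    outer loop
      vertex 0.000 0.000 0.000
      vertex 30.000 0.000 0.000
      vertex 30.000 0.000 20.000
    endloop
  endfacet
  facet normal 0.0000 -1.0000 0.0000
    outer loop
      vertex 0.000 0.000 0.000
      vertex 30.000 0.000 20.000
      vertex 0.000 0.000 20.000
    endloop
  endfacet
  facet normal 1.0000 0.0000 0.0000
    outer loop
      vertex 30.000 0.000 0.000
      vertex 30.000 4.000 0.000
      vertex 30.000 4.000 20.000
    endloop
  endfacet
  facet normal 1.0000 0.0000 0.0000
    outer loop
      vertex 30.000 0.000 0.000
      vertex 30.000 4.000 20.000
      vertex 30.000 0.000 20.000
    endloop
  endfacet
  facet normal 0.0000 1.0000 0.0000
    outer loop
      vertex 30.000 4.000 0.000
      vertex 11.000 4.000 0.000
      vertex 11.000 4.000 20.000
    endloop
  endfacet
  facet normal 0.0000 1.0000 0.0000
    outer loop
      vertex 30.000 4.000 0.000
      vertex 11.000 4.000 20.000
      vertex 30.000 4.000 20.000
    endloop
  endfacet
  facet normal 1.0000 0.0000 0.0000
    outer loop
      vertex 11.000 4.000 0.000
      vertex 11.000 15.000 0.000
      vertex 11.000 15.000 20.000
    endloop
  endfacet
  facet normal 1.0000 0.0000 0.0000
    outer loop
      vertex 11.000 4.000 0.000
      vertex 11.000 15.000 20.000
      vertex 11.000 4.000 20.000
    endloop
  endfacet
  facet normal 0.0000 1.0000 0.0000
    outer loop
      vertex 11.000 15.000 0.000
      vertex 0.000 15.000 0.000
      vertex 0.000 15.000 20.000
    endloop
  endfacet
  facet normal 0.0000 1.0000 0.0000
    outer loop
      vertex 11.000 15.000 0.000
      vertex 0.000 15.000 20.000
      vertex 11.000 15.000 20.000
    endloop
  endfacet
  facet normal -1.0000 0.0000 0.0000
    outer loop
      vertex 0.000 15.000 0.000
      vertex 0.000 0.000 0.000
      vertex 0.000 0.000 20.000
    endloop
  endfacet
  facet normal -1.0000 0.0000 0.0000
    outer loop
      vertex 0.000 15.000 0.000
      vertex 0.000 0.000 20.000
      vertex 0.000 15.000 20.000
    endloop
  endfacet
endsolid part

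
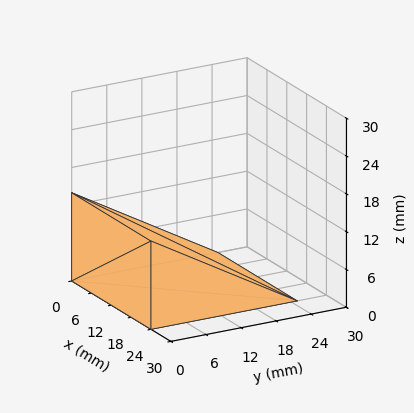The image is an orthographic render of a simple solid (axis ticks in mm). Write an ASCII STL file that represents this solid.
Reading the render: the shape is a wedge (ramp): 24 × 25 mm base, rising to 14 mm along the y=0 edge and sloping linearly to z=0 at y=25 (dimensions read to the nearest mm from the axis ticks). For the STL, each face is triangulated and given an outward normal.

solid part
  facet normal 0.0000 0.0000 -1.0000
    outer loop
      vertex 24.0 25.0 0.0
      vertex 24.0 0.0 0.0
      vertex 0.0 0.0 0.0
    endloop
  endfacet
  facet normal 0.0000 0.0000 -1.0000
    outer loop
      vertex 0.0 25.0 0.0
      vertex 24.0 25.0 0.0
      vertex 0.0 0.0 0.0
    endloop
  endfacet
  facet normal 0.0000 -1.0000 0.0000
    outer loop
      vertex 0.0 0.0 0.0
      vertex 24.0 0.0 0.0
      vertex 24.0 0.0 14.0
    endloop
  endfacet
  facet normal 0.0000 -1.0000 0.0000
    outer loop
      vertex 0.0 0.0 0.0
      vertex 24.0 0.0 14.0
      vertex 0.0 0.0 14.0
    endloop
  endfacet
  facet normal 0.0000 0.4886 0.8725
    outer loop
      vertex 0.0 0.0 14.0
      vertex 24.0 0.0 14.0
      vertex 24.0 25.0 0.0
    endloop
  endfacet
  facet normal 0.0000 0.4886 0.8725
    outer loop
      vertex 0.0 0.0 14.0
      vertex 24.0 25.0 0.0
      vertex 0.0 25.0 0.0
    endloop
  endfacet
  facet normal -1.0000 0.0000 0.0000
    outer loop
      vertex 0.0 0.0 14.0
      vertex 0.0 25.0 0.0
      vertex 0.0 0.0 0.0
    endloop
  endfacet
  facet normal 1.0000 0.0000 0.0000
    outer loop
      vertex 24.0 0.0 0.0
      vertex 24.0 25.0 0.0
      vertex 24.0 0.0 14.0
    endloop
  endfacet
endsolid part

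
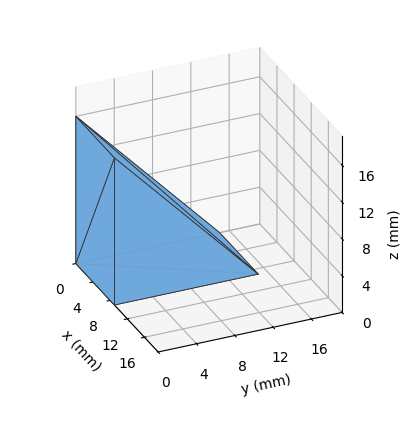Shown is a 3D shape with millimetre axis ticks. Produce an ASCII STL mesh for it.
Reading the render: the shape is a wedge (ramp): 9 × 15 mm base, rising to 16 mm along the y=0 edge and sloping linearly to z=0 at y=15 (dimensions read to the nearest mm from the axis ticks). For the STL, each face is triangulated and given an outward normal.

solid part
  facet normal 0.0000 0.0000 -1.0000
    outer loop
      vertex 9.0 15.0 0.0
      vertex 9.0 0.0 0.0
      vertex 0.0 0.0 0.0
    endloop
  endfacet
  facet normal 0.0000 0.0000 -1.0000
    outer loop
      vertex 0.0 15.0 0.0
      vertex 9.0 15.0 0.0
      vertex 0.0 0.0 0.0
    endloop
  endfacet
  facet normal 0.0000 -1.0000 0.0000
    outer loop
      vertex 0.0 0.0 0.0
      vertex 9.0 0.0 0.0
      vertex 9.0 0.0 16.0
    endloop
  endfacet
  facet normal 0.0000 -1.0000 0.0000
    outer loop
      vertex 0.0 0.0 0.0
      vertex 9.0 0.0 16.0
      vertex 0.0 0.0 16.0
    endloop
  endfacet
  facet normal 0.0000 0.7295 0.6839
    outer loop
      vertex 0.0 0.0 16.0
      vertex 9.0 0.0 16.0
      vertex 9.0 15.0 0.0
    endloop
  endfacet
  facet normal 0.0000 0.7295 0.6839
    outer loop
      vertex 0.0 0.0 16.0
      vertex 9.0 15.0 0.0
      vertex 0.0 15.0 0.0
    endloop
  endfacet
  facet normal -1.0000 0.0000 0.0000
    outer loop
      vertex 0.0 0.0 16.0
      vertex 0.0 15.0 0.0
      vertex 0.0 0.0 0.0
    endloop
  endfacet
  facet normal 1.0000 0.0000 0.0000
    outer loop
      vertex 9.0 0.0 0.0
      vertex 9.0 15.0 0.0
      vertex 9.0 0.0 16.0
    endloop
  endfacet
endsolid part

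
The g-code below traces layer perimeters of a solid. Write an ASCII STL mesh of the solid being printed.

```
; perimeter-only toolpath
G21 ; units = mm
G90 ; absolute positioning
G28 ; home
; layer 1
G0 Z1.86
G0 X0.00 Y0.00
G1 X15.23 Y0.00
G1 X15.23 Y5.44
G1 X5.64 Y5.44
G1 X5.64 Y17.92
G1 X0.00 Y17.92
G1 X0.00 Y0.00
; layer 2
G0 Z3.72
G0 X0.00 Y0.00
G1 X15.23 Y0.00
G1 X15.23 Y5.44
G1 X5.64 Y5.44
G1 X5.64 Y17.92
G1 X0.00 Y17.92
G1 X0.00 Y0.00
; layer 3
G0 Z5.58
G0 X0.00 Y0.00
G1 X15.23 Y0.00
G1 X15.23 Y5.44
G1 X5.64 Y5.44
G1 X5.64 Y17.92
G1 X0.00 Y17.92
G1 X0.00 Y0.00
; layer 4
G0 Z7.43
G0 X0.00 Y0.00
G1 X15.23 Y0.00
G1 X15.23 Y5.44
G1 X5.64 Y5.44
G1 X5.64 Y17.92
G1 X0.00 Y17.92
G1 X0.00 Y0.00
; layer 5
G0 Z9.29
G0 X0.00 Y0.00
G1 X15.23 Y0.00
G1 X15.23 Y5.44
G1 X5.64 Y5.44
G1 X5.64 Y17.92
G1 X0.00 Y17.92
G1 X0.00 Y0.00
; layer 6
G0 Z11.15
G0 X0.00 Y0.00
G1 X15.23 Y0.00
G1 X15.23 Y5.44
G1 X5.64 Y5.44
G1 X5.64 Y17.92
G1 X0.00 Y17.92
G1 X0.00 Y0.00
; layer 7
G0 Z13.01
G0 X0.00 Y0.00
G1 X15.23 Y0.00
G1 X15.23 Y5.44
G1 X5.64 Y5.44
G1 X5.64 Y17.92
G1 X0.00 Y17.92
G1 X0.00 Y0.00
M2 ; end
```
solid part
  facet normal 0.0000 0.0000 -1.0000
    outer loop
      vertex 15.23 5.44 0.00
      vertex 15.23 0.00 0.00
      vertex 0.00 0.00 0.00
    endloop
  endfacet
  facet normal 0.0000 0.0000 -1.0000
    outer loop
      vertex 5.64 5.44 0.00
      vertex 15.23 5.44 0.00
      vertex 0.00 0.00 0.00
    endloop
  endfacet
  facet normal 0.0000 0.0000 -1.0000
    outer loop
      vertex 5.64 17.92 0.00
      vertex 5.64 5.44 0.00
      vertex 0.00 0.00 0.00
    endloop
  endfacet
  facet normal 0.0000 0.0000 -1.0000
    outer loop
      vertex 0.00 17.92 0.00
      vertex 5.64 17.92 0.00
      vertex 0.00 0.00 0.00
    endloop
  endfacet
  facet normal 0.0000 0.0000 1.0000
    outer loop
      vertex 0.00 0.00 13.01
      vertex 15.23 0.00 13.01
      vertex 15.23 5.44 13.01
    endloop
  endfacet
  facet normal 0.0000 0.0000 1.0000
    outer loop
      vertex 0.00 0.00 13.01
      vertex 15.23 5.44 13.01
      vertex 5.64 5.44 13.01
    endloop
  endfacet
  facet normal 0.0000 0.0000 1.0000
    outer loop
      vertex 0.00 0.00 13.01
      vertex 5.64 5.44 13.01
      vertex 5.64 17.92 13.01
    endloop
  endfacet
  facet normal 0.0000 0.0000 1.0000
    outer loop
      vertex 0.00 0.00 13.01
      vertex 5.64 17.92 13.01
      vertex 0.00 17.92 13.01
    endloop
  endfacet
  facet normal 0.0000 -1.0000 0.0000
    outer loop
      vertex 0.00 0.00 0.00
      vertex 15.23 0.00 0.00
      vertex 15.23 0.00 13.01
    endloop
  endfacet
  facet normal 0.0000 -1.0000 0.0000
    outer loop
      vertex 0.00 0.00 0.00
      vertex 15.23 0.00 13.01
      vertex 0.00 0.00 13.01
    endloop
  endfacet
  facet normal 1.0000 0.0000 0.0000
    outer loop
      vertex 15.23 0.00 0.00
      vertex 15.23 5.44 0.00
      vertex 15.23 5.44 13.01
    endloop
  endfacet
  facet normal 1.0000 0.0000 0.0000
    outer loop
      vertex 15.23 0.00 0.00
      vertex 15.23 5.44 13.01
      vertex 15.23 0.00 13.01
    endloop
  endfacet
  facet normal 0.0000 1.0000 0.0000
    outer loop
      vertex 15.23 5.44 0.00
      vertex 5.64 5.44 0.00
      vertex 5.64 5.44 13.01
    endloop
  endfacet
  facet normal 0.0000 1.0000 0.0000
    outer loop
      vertex 15.23 5.44 0.00
      vertex 5.64 5.44 13.01
      vertex 15.23 5.44 13.01
    endloop
  endfacet
  facet normal 1.0000 0.0000 0.0000
    outer loop
      vertex 5.64 5.44 0.00
      vertex 5.64 17.92 0.00
      vertex 5.64 17.92 13.01
    endloop
  endfacet
  facet normal 1.0000 0.0000 0.0000
    outer loop
      vertex 5.64 5.44 0.00
      vertex 5.64 17.92 13.01
      vertex 5.64 5.44 13.01
    endloop
  endfacet
  facet normal 0.0000 1.0000 0.0000
    outer loop
      vertex 5.64 17.92 0.00
      vertex 0.00 17.92 0.00
      vertex 0.00 17.92 13.01
    endloop
  endfacet
  facet normal 0.0000 1.0000 0.0000
    outer loop
      vertex 5.64 17.92 0.00
      vertex 0.00 17.92 13.01
      vertex 5.64 17.92 13.01
    endloop
  endfacet
  facet normal -1.0000 0.0000 0.0000
    outer loop
      vertex 0.00 17.92 0.00
      vertex 0.00 0.00 0.00
      vertex 0.00 0.00 13.01
    endloop
  endfacet
  facet normal -1.0000 0.0000 0.0000
    outer loop
      vertex 0.00 17.92 0.00
      vertex 0.00 0.00 13.01
      vertex 0.00 17.92 13.01
    endloop
  endfacet
endsolid part

The G0 Z moves step by Δz≈1.86 mm. Every layer's G1 loop is the same polygon, so the solid is a straight extrusion of it from z=0 to z≈13. Closing with flat bottom and top caps and triangulating gives 20 facets — an L-shaped prism: outer 15.2 × 17.9 mm, arm thicknesses ≈ 5.44 mm (horizontal) and 5.64 mm (vertical), extruded 13 mm in z.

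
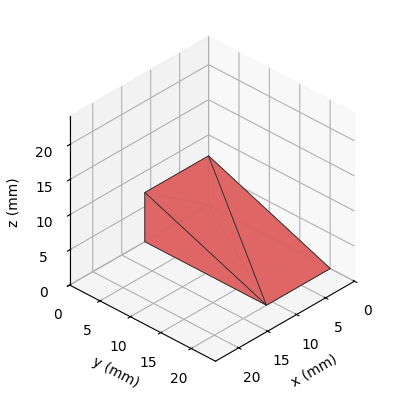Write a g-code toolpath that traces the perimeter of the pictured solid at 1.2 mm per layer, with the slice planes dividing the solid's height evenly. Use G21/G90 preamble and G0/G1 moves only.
Reading the render: the shape is a wedge (ramp): 11 × 20 mm base, rising to 7 mm along the y=0 edge and sloping linearly to z=0 at y=20 (dimensions read to the nearest mm from the axis ticks). For the g-code, the solid's height is divided into equal slices at the stated Δz and each level perimeter traced with G1 moves after a G0 lift.

; perimeter-only toolpath
G21 ; units = mm
G90 ; absolute positioning
G28 ; home
; layer 1
G0 Z1.2
G0 X0.0 Y0.0
G1 X11.0 Y0.0
G1 X11.0 Y16.7
G1 X0.0 Y16.7
G1 X0.0 Y0.0
; layer 2
G0 Z2.3
G0 X0.0 Y0.0
G1 X11.0 Y0.0
G1 X11.0 Y13.3
G1 X0.0 Y13.3
G1 X0.0 Y0.0
; layer 3
G0 Z3.5
G0 X0.0 Y0.0
G1 X11.0 Y0.0
G1 X11.0 Y10.0
G1 X0.0 Y10.0
G1 X0.0 Y0.0
; layer 4
G0 Z4.7
G0 X0.0 Y0.0
G1 X11.0 Y0.0
G1 X11.0 Y6.7
G1 X0.0 Y6.7
G1 X0.0 Y0.0
; layer 5
G0 Z5.8
G0 X0.0 Y0.0
G1 X11.0 Y0.0
G1 X11.0 Y3.3
G1 X0.0 Y3.3
G1 X0.0 Y0.0
M2 ; end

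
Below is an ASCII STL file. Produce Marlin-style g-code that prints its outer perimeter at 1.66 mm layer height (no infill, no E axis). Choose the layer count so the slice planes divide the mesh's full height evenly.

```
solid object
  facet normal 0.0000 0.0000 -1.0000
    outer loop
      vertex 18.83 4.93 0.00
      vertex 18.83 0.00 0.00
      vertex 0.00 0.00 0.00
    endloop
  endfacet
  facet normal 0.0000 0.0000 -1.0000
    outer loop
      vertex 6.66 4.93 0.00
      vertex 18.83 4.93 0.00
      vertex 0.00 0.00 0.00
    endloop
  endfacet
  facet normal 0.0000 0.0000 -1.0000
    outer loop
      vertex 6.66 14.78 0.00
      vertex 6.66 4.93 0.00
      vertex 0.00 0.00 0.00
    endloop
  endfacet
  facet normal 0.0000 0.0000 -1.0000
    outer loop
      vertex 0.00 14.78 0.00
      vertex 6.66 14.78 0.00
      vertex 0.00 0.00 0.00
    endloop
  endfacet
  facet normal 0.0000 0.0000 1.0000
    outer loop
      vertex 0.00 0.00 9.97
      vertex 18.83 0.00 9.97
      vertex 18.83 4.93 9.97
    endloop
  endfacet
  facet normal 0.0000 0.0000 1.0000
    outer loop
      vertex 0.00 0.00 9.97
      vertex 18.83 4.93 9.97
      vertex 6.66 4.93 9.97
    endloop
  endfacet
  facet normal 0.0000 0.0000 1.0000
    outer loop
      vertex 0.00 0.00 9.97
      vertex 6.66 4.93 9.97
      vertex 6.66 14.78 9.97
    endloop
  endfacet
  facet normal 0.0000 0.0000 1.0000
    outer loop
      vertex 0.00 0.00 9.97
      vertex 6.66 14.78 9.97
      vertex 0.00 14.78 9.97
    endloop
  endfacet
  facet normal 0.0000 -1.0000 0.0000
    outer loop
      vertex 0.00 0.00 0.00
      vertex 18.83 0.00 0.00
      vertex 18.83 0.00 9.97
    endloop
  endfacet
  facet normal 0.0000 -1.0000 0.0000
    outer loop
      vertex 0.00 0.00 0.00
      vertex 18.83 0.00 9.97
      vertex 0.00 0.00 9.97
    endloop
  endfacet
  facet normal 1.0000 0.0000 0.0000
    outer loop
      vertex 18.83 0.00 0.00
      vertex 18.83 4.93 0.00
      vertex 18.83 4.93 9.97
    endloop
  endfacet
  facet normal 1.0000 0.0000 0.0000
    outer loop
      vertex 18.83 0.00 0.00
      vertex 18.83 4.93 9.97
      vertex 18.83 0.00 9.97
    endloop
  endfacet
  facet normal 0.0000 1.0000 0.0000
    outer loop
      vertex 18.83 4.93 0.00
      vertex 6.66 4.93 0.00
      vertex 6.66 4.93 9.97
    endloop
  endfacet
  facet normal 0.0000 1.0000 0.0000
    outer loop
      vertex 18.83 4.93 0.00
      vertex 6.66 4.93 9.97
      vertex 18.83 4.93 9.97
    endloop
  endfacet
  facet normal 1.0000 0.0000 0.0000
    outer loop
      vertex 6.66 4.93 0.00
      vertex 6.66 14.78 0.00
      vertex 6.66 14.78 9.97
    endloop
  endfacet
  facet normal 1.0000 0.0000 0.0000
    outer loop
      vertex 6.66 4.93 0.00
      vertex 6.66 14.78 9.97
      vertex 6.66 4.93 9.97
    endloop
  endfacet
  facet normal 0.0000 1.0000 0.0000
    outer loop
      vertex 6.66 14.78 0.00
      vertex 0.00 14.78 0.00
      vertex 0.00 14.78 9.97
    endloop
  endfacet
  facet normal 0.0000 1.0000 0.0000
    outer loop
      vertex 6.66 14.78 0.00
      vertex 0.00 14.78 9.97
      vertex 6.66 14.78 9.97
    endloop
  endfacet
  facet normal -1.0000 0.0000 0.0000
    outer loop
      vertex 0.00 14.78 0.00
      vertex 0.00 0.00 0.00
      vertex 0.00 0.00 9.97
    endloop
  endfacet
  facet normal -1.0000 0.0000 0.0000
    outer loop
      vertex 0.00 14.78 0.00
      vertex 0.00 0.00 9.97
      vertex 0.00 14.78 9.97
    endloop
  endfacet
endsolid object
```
; perimeter-only toolpath
G21 ; units = mm
G90 ; absolute positioning
G28 ; home
; layer 1
G0 Z1.66
G0 X0.00 Y0.00
G1 X18.83 Y0.00
G1 X18.83 Y4.93
G1 X6.66 Y4.93
G1 X6.66 Y14.78
G1 X0.00 Y14.78
G1 X0.00 Y0.00
; layer 2
G0 Z3.32
G0 X0.00 Y0.00
G1 X18.83 Y0.00
G1 X18.83 Y4.93
G1 X6.66 Y4.93
G1 X6.66 Y14.78
G1 X0.00 Y14.78
G1 X0.00 Y0.00
; layer 3
G0 Z4.99
G0 X0.00 Y0.00
G1 X18.83 Y0.00
G1 X18.83 Y4.93
G1 X6.66 Y4.93
G1 X6.66 Y14.78
G1 X0.00 Y14.78
G1 X0.00 Y0.00
; layer 4
G0 Z6.65
G0 X0.00 Y0.00
G1 X18.83 Y0.00
G1 X18.83 Y4.93
G1 X6.66 Y4.93
G1 X6.66 Y14.78
G1 X0.00 Y14.78
G1 X0.00 Y0.00
; layer 5
G0 Z8.31
G0 X0.00 Y0.00
G1 X18.83 Y0.00
G1 X18.83 Y4.93
G1 X6.66 Y4.93
G1 X6.66 Y14.78
G1 X0.00 Y14.78
G1 X0.00 Y0.00
; layer 6
G0 Z9.97
G0 X0.00 Y0.00
G1 X18.83 Y0.00
G1 X18.83 Y4.93
G1 X6.66 Y4.93
G1 X6.66 Y14.78
G1 X0.00 Y14.78
G1 X0.00 Y0.00
M2 ; end

The solid is an L-shaped prism: outer 18.8 × 14.8 mm, arm thicknesses ≈ 4.93 mm (horizontal) and 6.66 mm (vertical), extruded 9.97 mm in z. Slicing at Δz = 1.66 mm — 6 equal slices spanning the solid's height, so layer i sits at z = i·h/6 — gives 6 non-empty perimeters. Each is a 6-segment closed polygon; G0 lifts to the layer z and rapids to the start vertex, then G1 traces the edges.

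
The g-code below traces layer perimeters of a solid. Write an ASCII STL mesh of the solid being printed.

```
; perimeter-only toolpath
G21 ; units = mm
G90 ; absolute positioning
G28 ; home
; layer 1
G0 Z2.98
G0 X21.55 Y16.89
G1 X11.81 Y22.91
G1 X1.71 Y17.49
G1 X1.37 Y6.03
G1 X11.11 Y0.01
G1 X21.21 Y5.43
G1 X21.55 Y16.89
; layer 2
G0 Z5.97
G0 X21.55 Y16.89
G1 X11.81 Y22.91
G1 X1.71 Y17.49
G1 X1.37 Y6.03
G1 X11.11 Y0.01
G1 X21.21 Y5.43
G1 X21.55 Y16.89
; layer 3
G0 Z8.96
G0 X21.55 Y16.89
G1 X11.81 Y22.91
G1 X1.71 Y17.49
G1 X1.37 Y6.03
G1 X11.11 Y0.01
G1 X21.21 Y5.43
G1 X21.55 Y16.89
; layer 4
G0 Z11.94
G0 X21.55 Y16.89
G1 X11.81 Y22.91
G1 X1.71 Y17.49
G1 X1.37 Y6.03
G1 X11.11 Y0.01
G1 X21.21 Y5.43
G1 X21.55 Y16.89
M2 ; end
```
solid part
  facet normal 0.0000 0.0000 -1.0000
    outer loop
      vertex 1.71 17.49 0.00
      vertex 11.81 22.91 0.00
      vertex 21.55 16.89 0.00
    endloop
  endfacet
  facet normal 0.0000 0.0000 -1.0000
    outer loop
      vertex 1.37 6.03 0.00
      vertex 1.71 17.49 0.00
      vertex 21.55 16.89 0.00
    endloop
  endfacet
  facet normal 0.0000 0.0000 -1.0000
    outer loop
      vertex 11.11 0.01 0.00
      vertex 1.37 6.03 0.00
      vertex 21.55 16.89 0.00
    endloop
  endfacet
  facet normal 0.0000 0.0000 -1.0000
    outer loop
      vertex 21.21 5.43 0.00
      vertex 11.11 0.01 0.00
      vertex 21.55 16.89 0.00
    endloop
  endfacet
  facet normal 0.0000 0.0000 1.0000
    outer loop
      vertex 21.55 16.89 11.94
      vertex 11.81 22.91 11.94
      vertex 1.71 17.49 11.94
    endloop
  endfacet
  facet normal 0.0000 0.0000 1.0000
    outer loop
      vertex 21.55 16.89 11.94
      vertex 1.71 17.49 11.94
      vertex 1.37 6.03 11.94
    endloop
  endfacet
  facet normal 0.0000 0.0000 1.0000
    outer loop
      vertex 21.55 16.89 11.94
      vertex 1.37 6.03 11.94
      vertex 11.11 0.01 11.94
    endloop
  endfacet
  facet normal 0.0000 0.0000 1.0000
    outer loop
      vertex 21.55 16.89 11.94
      vertex 11.11 0.01 11.94
      vertex 21.21 5.43 11.94
    endloop
  endfacet
  facet normal 0.5258 0.8506 0.0000
    outer loop
      vertex 21.55 16.89 0.00
      vertex 11.81 22.91 0.00
      vertex 11.81 22.91 11.94
    endloop
  endfacet
  facet normal 0.5258 0.8506 0.0000
    outer loop
      vertex 21.55 16.89 0.00
      vertex 11.81 22.91 11.94
      vertex 21.55 16.89 11.94
    endloop
  endfacet
  facet normal -0.4729 0.8811 0.0000
    outer loop
      vertex 11.81 22.91 0.00
      vertex 1.71 17.49 0.00
      vertex 1.71 17.49 11.94
    endloop
  endfacet
  facet normal -0.4729 0.8811 0.0000
    outer loop
      vertex 11.81 22.91 0.00
      vertex 1.71 17.49 11.94
      vertex 11.81 22.91 11.94
    endloop
  endfacet
  facet normal -0.9996 0.0297 0.0000
    outer loop
      vertex 1.71 17.49 0.00
      vertex 1.37 6.03 0.00
      vertex 1.37 6.03 11.94
    endloop
  endfacet
  facet normal -0.9996 0.0297 0.0000
    outer loop
      vertex 1.71 17.49 0.00
      vertex 1.37 6.03 11.94
      vertex 1.71 17.49 11.94
    endloop
  endfacet
  facet normal -0.5258 -0.8506 0.0000
    outer loop
      vertex 1.37 6.03 0.00
      vertex 11.11 0.01 0.00
      vertex 11.11 0.01 11.94
    endloop
  endfacet
  facet normal -0.5258 -0.8506 0.0000
    outer loop
      vertex 1.37 6.03 0.00
      vertex 11.11 0.01 11.94
      vertex 1.37 6.03 11.94
    endloop
  endfacet
  facet normal 0.4729 -0.8811 0.0000
    outer loop
      vertex 11.11 0.01 0.00
      vertex 21.21 5.43 0.00
      vertex 21.21 5.43 11.94
    endloop
  endfacet
  facet normal 0.4729 -0.8811 0.0000
    outer loop
      vertex 11.11 0.01 0.00
      vertex 21.21 5.43 11.94
      vertex 11.11 0.01 11.94
    endloop
  endfacet
  facet normal 0.9996 -0.0297 0.0000
    outer loop
      vertex 21.21 5.43 0.00
      vertex 21.55 16.89 0.00
      vertex 21.55 16.89 11.94
    endloop
  endfacet
  facet normal 0.9996 -0.0297 0.0000
    outer loop
      vertex 21.21 5.43 0.00
      vertex 21.55 16.89 11.94
      vertex 21.21 5.43 11.94
    endloop
  endfacet
endsolid part

The G0 Z moves step by Δz≈2.98 mm. Every layer's G1 loop is the same polygon, so the solid is a straight extrusion of it from z=0 to z≈11.9. Closing with flat bottom and top caps and triangulating gives 20 facets — a regular 6-sided prism (a cylinder approximated with 6 flat sides), circumscribed radius ≈ 11.5 mm, height ≈ 11.9 mm.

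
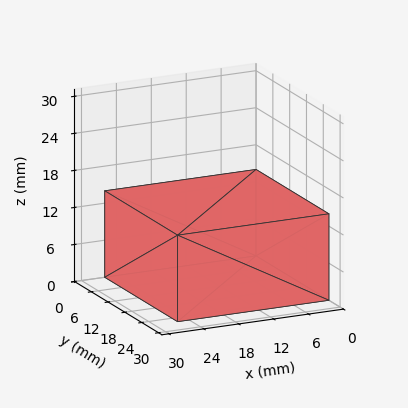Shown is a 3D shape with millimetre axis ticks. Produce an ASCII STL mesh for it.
Reading the render: the shape is a rectangular box, roughly 26 × 26 mm footprint and 14 mm tall (dimensions read to the nearest mm from the axis ticks). For the STL, each face is triangulated and given an outward normal.

solid part
  facet normal 0.0000 0.0000 -1.0000
    outer loop
      vertex 26.00 26.00 0.00
      vertex 26.00 0.00 0.00
      vertex 0.00 0.00 0.00
    endloop
  endfacet
  facet normal 0.0000 0.0000 -1.0000
    outer loop
      vertex 0.00 26.00 0.00
      vertex 26.00 26.00 0.00
      vertex 0.00 0.00 0.00
    endloop
  endfacet
  facet normal 0.0000 0.0000 1.0000
    outer loop
      vertex 0.00 0.00 14.00
      vertex 26.00 0.00 14.00
      vertex 26.00 26.00 14.00
    endloop
  endfacet
  facet normal 0.0000 0.0000 1.0000
    outer loop
      vertex 0.00 0.00 14.00
      vertex 26.00 26.00 14.00
      vertex 0.00 26.00 14.00
    endloop
  endfacet
  facet normal 0.0000 -1.0000 0.0000
    outer loop
      vertex 0.00 0.00 0.00
      vertex 26.00 0.00 0.00
      vertex 26.00 0.00 14.00
    endloop
  endfacet
  facet normal 0.0000 -1.0000 0.0000
    outer loop
      vertex 0.00 0.00 0.00
      vertex 26.00 0.00 14.00
      vertex 0.00 0.00 14.00
    endloop
  endfacet
  facet normal 0.0000 1.0000 0.0000
    outer loop
      vertex 26.00 26.00 14.00
      vertex 26.00 26.00 0.00
      vertex 0.00 26.00 0.00
    endloop
  endfacet
  facet normal 0.0000 1.0000 0.0000
    outer loop
      vertex 0.00 26.00 14.00
      vertex 26.00 26.00 14.00
      vertex 0.00 26.00 0.00
    endloop
  endfacet
  facet normal -1.0000 0.0000 0.0000
    outer loop
      vertex 0.00 26.00 14.00
      vertex 0.00 26.00 0.00
      vertex 0.00 0.00 0.00
    endloop
  endfacet
  facet normal -1.0000 0.0000 0.0000
    outer loop
      vertex 0.00 0.00 14.00
      vertex 0.00 26.00 14.00
      vertex 0.00 0.00 0.00
    endloop
  endfacet
  facet normal 1.0000 0.0000 0.0000
    outer loop
      vertex 26.00 0.00 0.00
      vertex 26.00 26.00 0.00
      vertex 26.00 26.00 14.00
    endloop
  endfacet
  facet normal 1.0000 0.0000 0.0000
    outer loop
      vertex 26.00 0.00 0.00
      vertex 26.00 26.00 14.00
      vertex 26.00 0.00 14.00
    endloop
  endfacet
endsolid part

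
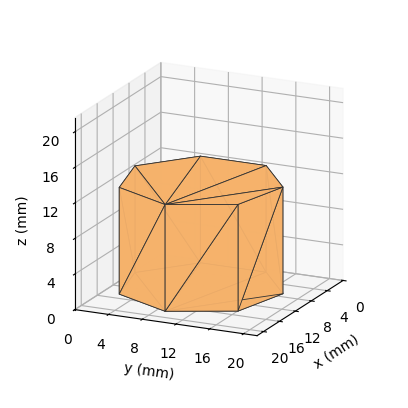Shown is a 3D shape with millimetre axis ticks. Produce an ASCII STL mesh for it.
Reading the render: the shape is a regular 7-sided prism (a cylinder approximated with 7 flat sides), circumscribed radius ≈ 9 mm, height ≈ 12 mm (dimensions read to the nearest mm from the axis ticks). For the STL, each face is triangulated and given an outward normal.

solid part
  facet normal 0.0000 0.0000 -1.0000
    outer loop
      vertex 7.00 17.77 0.00
      vertex 14.61 16.04 0.00
      vertex 18.00 9.00 0.00
    endloop
  endfacet
  facet normal 0.0000 0.0000 -1.0000
    outer loop
      vertex 0.89 12.90 0.00
      vertex 7.00 17.77 0.00
      vertex 18.00 9.00 0.00
    endloop
  endfacet
  facet normal 0.0000 0.0000 -1.0000
    outer loop
      vertex 0.89 5.10 0.00
      vertex 0.89 12.90 0.00
      vertex 18.00 9.00 0.00
    endloop
  endfacet
  facet normal 0.0000 0.0000 -1.0000
    outer loop
      vertex 7.00 0.23 0.00
      vertex 0.89 5.10 0.00
      vertex 18.00 9.00 0.00
    endloop
  endfacet
  facet normal 0.0000 0.0000 -1.0000
    outer loop
      vertex 14.61 1.96 0.00
      vertex 7.00 0.23 0.00
      vertex 18.00 9.00 0.00
    endloop
  endfacet
  facet normal 0.0000 0.0000 1.0000
    outer loop
      vertex 18.00 9.00 12.00
      vertex 14.61 16.04 12.00
      vertex 7.00 17.77 12.00
    endloop
  endfacet
  facet normal 0.0000 0.0000 1.0000
    outer loop
      vertex 18.00 9.00 12.00
      vertex 7.00 17.77 12.00
      vertex 0.89 12.90 12.00
    endloop
  endfacet
  facet normal 0.0000 0.0000 1.0000
    outer loop
      vertex 18.00 9.00 12.00
      vertex 0.89 12.90 12.00
      vertex 0.89 5.10 12.00
    endloop
  endfacet
  facet normal 0.0000 0.0000 1.0000
    outer loop
      vertex 18.00 9.00 12.00
      vertex 0.89 5.10 12.00
      vertex 7.00 0.23 12.00
    endloop
  endfacet
  facet normal 0.0000 0.0000 1.0000
    outer loop
      vertex 18.00 9.00 12.00
      vertex 7.00 0.23 12.00
      vertex 14.61 1.96 12.00
    endloop
  endfacet
  facet normal 0.9010 0.4339 0.0000
    outer loop
      vertex 18.00 9.00 0.00
      vertex 14.61 16.04 0.00
      vertex 14.61 16.04 12.00
    endloop
  endfacet
  facet normal 0.9010 0.4339 0.0000
    outer loop
      vertex 18.00 9.00 0.00
      vertex 14.61 16.04 12.00
      vertex 18.00 9.00 12.00
    endloop
  endfacet
  facet normal 0.2217 0.9751 0.0000
    outer loop
      vertex 14.61 16.04 0.00
      vertex 7.00 17.77 0.00
      vertex 7.00 17.77 12.00
    endloop
  endfacet
  facet normal 0.2217 0.9751 0.0000
    outer loop
      vertex 14.61 16.04 0.00
      vertex 7.00 17.77 12.00
      vertex 14.61 16.04 12.00
    endloop
  endfacet
  facet normal -0.6233 0.7820 0.0000
    outer loop
      vertex 7.00 17.77 0.00
      vertex 0.89 12.90 0.00
      vertex 0.89 12.90 12.00
    endloop
  endfacet
  facet normal -0.6233 0.7820 0.0000
    outer loop
      vertex 7.00 17.77 0.00
      vertex 0.89 12.90 12.00
      vertex 7.00 17.77 12.00
    endloop
  endfacet
  facet normal -1.0000 0.0000 0.0000
    outer loop
      vertex 0.89 12.90 0.00
      vertex 0.89 5.10 0.00
      vertex 0.89 5.10 12.00
    endloop
  endfacet
  facet normal -1.0000 0.0000 0.0000
    outer loop
      vertex 0.89 12.90 0.00
      vertex 0.89 5.10 12.00
      vertex 0.89 12.90 12.00
    endloop
  endfacet
  facet normal -0.6233 -0.7820 0.0000
    outer loop
      vertex 0.89 5.10 0.00
      vertex 7.00 0.23 0.00
      vertex 7.00 0.23 12.00
    endloop
  endfacet
  facet normal -0.6233 -0.7820 0.0000
    outer loop
      vertex 0.89 5.10 0.00
      vertex 7.00 0.23 12.00
      vertex 0.89 5.10 12.00
    endloop
  endfacet
  facet normal 0.2217 -0.9751 0.0000
    outer loop
      vertex 7.00 0.23 0.00
      vertex 14.61 1.96 0.00
      vertex 14.61 1.96 12.00
    endloop
  endfacet
  facet normal 0.2217 -0.9751 0.0000
    outer loop
      vertex 7.00 0.23 0.00
      vertex 14.61 1.96 12.00
      vertex 7.00 0.23 12.00
    endloop
  endfacet
  facet normal 0.9010 -0.4339 0.0000
    outer loop
      vertex 14.61 1.96 0.00
      vertex 18.00 9.00 0.00
      vertex 18.00 9.00 12.00
    endloop
  endfacet
  facet normal 0.9010 -0.4339 0.0000
    outer loop
      vertex 14.61 1.96 0.00
      vertex 18.00 9.00 12.00
      vertex 14.61 1.96 12.00
    endloop
  endfacet
endsolid part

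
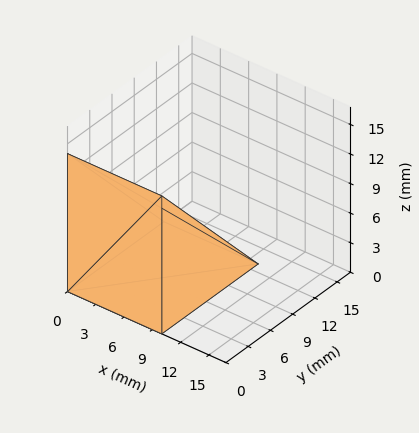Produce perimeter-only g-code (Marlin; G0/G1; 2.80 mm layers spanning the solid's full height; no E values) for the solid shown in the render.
Reading the render: the shape is a wedge (ramp): 10 × 13 mm base, rising to 14 mm along the y=0 edge and sloping linearly to z=0 at y=13 (dimensions read to the nearest mm from the axis ticks). For the g-code, the solid's height is divided into equal slices at the stated Δz and each level perimeter traced with G1 moves after a G0 lift.

; perimeter-only toolpath
G21 ; units = mm
G90 ; absolute positioning
G28 ; home
; layer 1
G0 Z2.80
G0 X0.00 Y0.00
G1 X10.00 Y0.00
G1 X10.00 Y10.40
G1 X0.00 Y10.40
G1 X0.00 Y0.00
; layer 2
G0 Z5.60
G0 X0.00 Y0.00
G1 X10.00 Y0.00
G1 X10.00 Y7.80
G1 X0.00 Y7.80
G1 X0.00 Y0.00
; layer 3
G0 Z8.40
G0 X0.00 Y0.00
G1 X10.00 Y0.00
G1 X10.00 Y5.20
G1 X0.00 Y5.20
G1 X0.00 Y0.00
; layer 4
G0 Z11.20
G0 X0.00 Y0.00
G1 X10.00 Y0.00
G1 X10.00 Y2.60
G1 X0.00 Y2.60
G1 X0.00 Y0.00
M2 ; end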